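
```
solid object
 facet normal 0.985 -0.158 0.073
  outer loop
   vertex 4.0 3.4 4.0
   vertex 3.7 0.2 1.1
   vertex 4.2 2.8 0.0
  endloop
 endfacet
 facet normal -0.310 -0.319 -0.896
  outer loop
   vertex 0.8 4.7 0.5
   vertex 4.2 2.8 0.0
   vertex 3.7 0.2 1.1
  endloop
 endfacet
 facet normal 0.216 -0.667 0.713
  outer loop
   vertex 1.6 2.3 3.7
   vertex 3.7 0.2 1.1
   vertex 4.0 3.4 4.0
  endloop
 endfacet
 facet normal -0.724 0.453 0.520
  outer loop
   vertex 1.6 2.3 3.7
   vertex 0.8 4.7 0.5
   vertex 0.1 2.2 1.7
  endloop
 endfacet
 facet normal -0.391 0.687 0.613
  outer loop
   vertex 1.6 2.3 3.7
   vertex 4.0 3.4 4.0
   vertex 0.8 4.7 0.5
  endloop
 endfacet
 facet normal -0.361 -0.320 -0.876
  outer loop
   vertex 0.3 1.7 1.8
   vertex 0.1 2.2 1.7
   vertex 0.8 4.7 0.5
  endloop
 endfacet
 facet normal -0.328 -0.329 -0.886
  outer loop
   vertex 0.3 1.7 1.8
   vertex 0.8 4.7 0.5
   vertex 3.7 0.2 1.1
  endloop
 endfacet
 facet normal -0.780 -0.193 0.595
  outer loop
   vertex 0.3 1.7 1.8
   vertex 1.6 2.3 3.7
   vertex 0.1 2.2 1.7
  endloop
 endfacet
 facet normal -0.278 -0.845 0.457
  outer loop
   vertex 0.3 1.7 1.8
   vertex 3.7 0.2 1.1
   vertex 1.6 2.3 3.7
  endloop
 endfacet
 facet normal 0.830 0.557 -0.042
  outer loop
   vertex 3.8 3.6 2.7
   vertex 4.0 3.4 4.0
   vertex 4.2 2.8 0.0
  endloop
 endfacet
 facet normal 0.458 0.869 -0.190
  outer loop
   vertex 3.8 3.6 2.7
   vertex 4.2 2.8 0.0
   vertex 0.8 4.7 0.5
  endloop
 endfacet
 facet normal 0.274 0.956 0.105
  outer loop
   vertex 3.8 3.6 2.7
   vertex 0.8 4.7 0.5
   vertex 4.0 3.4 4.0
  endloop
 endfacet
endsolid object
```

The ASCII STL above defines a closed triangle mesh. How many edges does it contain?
18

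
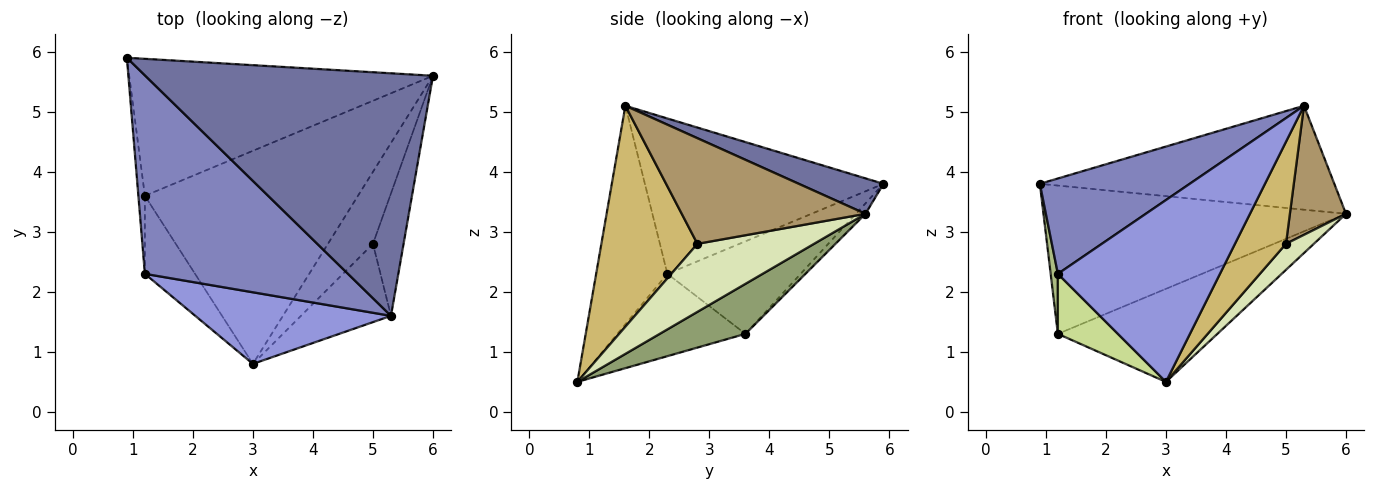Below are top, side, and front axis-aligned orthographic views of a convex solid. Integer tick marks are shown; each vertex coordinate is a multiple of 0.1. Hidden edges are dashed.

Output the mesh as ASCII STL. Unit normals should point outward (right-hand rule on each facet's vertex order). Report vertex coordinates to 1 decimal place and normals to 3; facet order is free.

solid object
 facet normal 0.113 0.391 0.913
  outer loop
   vertex 5.3 1.6 5.1
   vertex 6.0 5.6 3.3
   vertex 0.9 5.9 3.8
  endloop
 endfacet
 facet normal -0.568 -0.357 0.742
  outer loop
   vertex 1.2 2.3 2.3
   vertex 5.3 1.6 5.1
   vertex 0.9 5.9 3.8
  endloop
 endfacet
 facet normal -0.379 -0.861 0.339
  outer loop
   vertex 1.2 2.3 2.3
   vertex 3.0 0.8 0.5
   vertex 5.3 1.6 5.1
  endloop
 endfacet
 facet normal -0.023 0.734 -0.678
  outer loop
   vertex 1.2 3.6 1.3
   vertex 0.9 5.9 3.8
   vertex 6.0 5.6 3.3
  endloop
 endfacet
 facet normal 0.210 0.391 -0.896
  outer loop
   vertex 1.2 3.6 1.3
   vertex 6.0 5.6 3.3
   vertex 3.0 0.8 0.5
  endloop
 endfacet
 facet normal -0.996 -0.054 -0.070
  outer loop
   vertex 1.2 3.6 1.3
   vertex 1.2 2.3 2.3
   vertex 0.9 5.9 3.8
  endloop
 endfacet
 facet normal -0.793 -0.372 -0.483
  outer loop
   vertex 1.2 3.6 1.3
   vertex 3.0 0.8 0.5
   vertex 1.2 2.3 2.3
  endloop
 endfacet
 facet normal 0.818 -0.195 -0.541
  outer loop
   vertex 5.0 2.8 2.8
   vertex 3.0 0.8 0.5
   vertex 6.0 5.6 3.3
  endloop
 endfacet
 facet normal 0.922 -0.281 -0.267
  outer loop
   vertex 5.0 2.8 2.8
   vertex 6.0 5.6 3.3
   vertex 5.3 1.6 5.1
  endloop
 endfacet
 facet normal 0.831 -0.441 -0.339
  outer loop
   vertex 5.0 2.8 2.8
   vertex 5.3 1.6 5.1
   vertex 3.0 0.8 0.5
  endloop
 endfacet
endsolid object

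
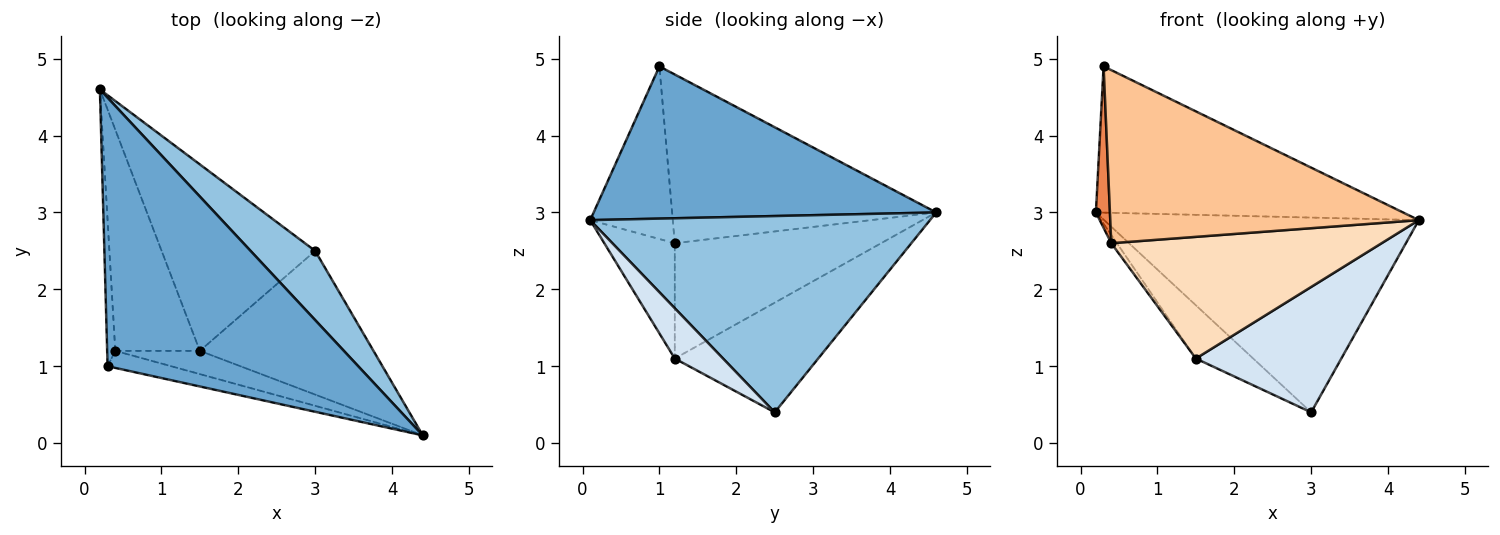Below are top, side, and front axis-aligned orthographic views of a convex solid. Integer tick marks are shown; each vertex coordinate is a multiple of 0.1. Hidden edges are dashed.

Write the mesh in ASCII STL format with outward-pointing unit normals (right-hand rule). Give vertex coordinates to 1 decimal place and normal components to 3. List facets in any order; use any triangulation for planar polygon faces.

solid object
 facet normal 0.471 0.422 0.775
  outer loop
   vertex 0.3 1.0 4.9
   vertex 4.4 0.1 2.9
   vertex 0.2 4.6 3.0
  endloop
 endfacet
 facet normal 0.713 0.660 0.235
  outer loop
   vertex 3.0 2.5 0.4
   vertex 0.2 4.6 3.0
   vertex 4.4 0.1 2.9
  endloop
 endfacet
 facet normal -0.566 0.226 -0.793
  outer loop
   vertex 1.5 1.2 1.1
   vertex 0.2 4.6 3.0
   vertex 3.0 2.5 0.4
  endloop
 endfacet
 facet normal 0.213 -0.642 -0.736
  outer loop
   vertex 1.5 1.2 1.1
   vertex 3.0 2.5 0.4
   vertex 4.4 0.1 2.9
  endloop
 endfacet
 facet normal -0.997 -0.053 -0.048
  outer loop
   vertex 0.4 1.2 2.6
   vertex 0.3 1.0 4.9
   vertex 0.2 4.6 3.0
  endloop
 endfacet
 facet normal -0.806 0.022 -0.591
  outer loop
   vertex 0.4 1.2 2.6
   vertex 0.2 4.6 3.0
   vertex 1.5 1.2 1.1
  endloop
 endfacet
 facet normal -0.257 -0.962 -0.095
  outer loop
   vertex 0.4 1.2 2.6
   vertex 4.4 0.1 2.9
   vertex 0.3 1.0 4.9
  endloop
 endfacet
 facet normal -0.248 -0.952 -0.182
  outer loop
   vertex 0.4 1.2 2.6
   vertex 1.5 1.2 1.1
   vertex 4.4 0.1 2.9
  endloop
 endfacet
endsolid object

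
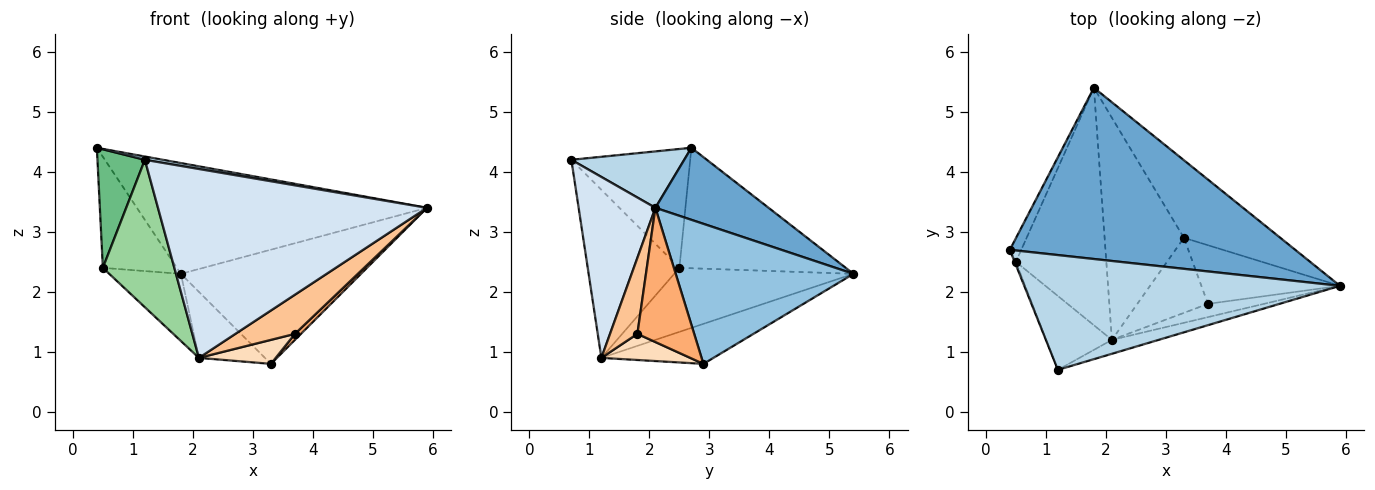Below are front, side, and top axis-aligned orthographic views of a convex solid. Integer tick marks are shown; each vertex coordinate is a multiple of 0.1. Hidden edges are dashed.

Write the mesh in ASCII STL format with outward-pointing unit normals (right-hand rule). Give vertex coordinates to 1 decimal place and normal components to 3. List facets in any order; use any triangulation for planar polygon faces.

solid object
 facet normal 0.207 0.531 0.821
  outer loop
   vertex 1.8 5.4 2.3
   vertex 0.4 2.7 4.4
   vertex 5.9 2.1 3.4
  endloop
 endfacet
 facet normal 0.632 0.641 -0.435
  outer loop
   vertex 3.3 2.9 0.8
   vertex 1.8 5.4 2.3
   vertex 5.9 2.1 3.4
  endloop
 endfacet
 facet normal 0.176 -0.028 0.984
  outer loop
   vertex 1.2 0.7 4.2
   vertex 5.9 2.1 3.4
   vertex 0.4 2.7 4.4
  endloop
 endfacet
 facet normal 0.274 -0.959 -0.071
  outer loop
   vertex 2.1 1.2 0.9
   vertex 5.9 2.1 3.4
   vertex 1.2 0.7 4.2
  endloop
 endfacet
 facet normal -0.435 0.257 -0.863
  outer loop
   vertex 2.1 1.2 0.9
   vertex 1.8 5.4 2.3
   vertex 3.3 2.9 0.8
  endloop
 endfacet
 facet normal 0.694 -0.073 -0.716
  outer loop
   vertex 3.7 1.8 1.3
   vertex 3.3 2.9 0.8
   vertex 5.9 2.1 3.4
  endloop
 endfacet
 facet normal 0.399 -0.868 -0.294
  outer loop
   vertex 3.7 1.8 1.3
   vertex 5.9 2.1 3.4
   vertex 2.1 1.2 0.9
  endloop
 endfacet
 facet normal 0.332 -0.287 -0.898
  outer loop
   vertex 3.7 1.8 1.3
   vertex 2.1 1.2 0.9
   vertex 3.3 2.9 0.8
  endloop
 endfacet
 facet normal -0.929 -0.371 -0.009
  outer loop
   vertex 0.5 2.5 2.4
   vertex 1.2 0.7 4.2
   vertex 0.4 2.7 4.4
  endloop
 endfacet
 facet normal -0.754 -0.588 -0.295
  outer loop
   vertex 0.5 2.5 2.4
   vertex 2.1 1.2 0.9
   vertex 1.2 0.7 4.2
  endloop
 endfacet
 facet normal -0.910 0.405 -0.086
  outer loop
   vertex 0.5 2.5 2.4
   vertex 0.4 2.7 4.4
   vertex 1.8 5.4 2.3
  endloop
 endfacet
 facet normal -0.563 0.225 -0.795
  outer loop
   vertex 0.5 2.5 2.4
   vertex 1.8 5.4 2.3
   vertex 2.1 1.2 0.9
  endloop
 endfacet
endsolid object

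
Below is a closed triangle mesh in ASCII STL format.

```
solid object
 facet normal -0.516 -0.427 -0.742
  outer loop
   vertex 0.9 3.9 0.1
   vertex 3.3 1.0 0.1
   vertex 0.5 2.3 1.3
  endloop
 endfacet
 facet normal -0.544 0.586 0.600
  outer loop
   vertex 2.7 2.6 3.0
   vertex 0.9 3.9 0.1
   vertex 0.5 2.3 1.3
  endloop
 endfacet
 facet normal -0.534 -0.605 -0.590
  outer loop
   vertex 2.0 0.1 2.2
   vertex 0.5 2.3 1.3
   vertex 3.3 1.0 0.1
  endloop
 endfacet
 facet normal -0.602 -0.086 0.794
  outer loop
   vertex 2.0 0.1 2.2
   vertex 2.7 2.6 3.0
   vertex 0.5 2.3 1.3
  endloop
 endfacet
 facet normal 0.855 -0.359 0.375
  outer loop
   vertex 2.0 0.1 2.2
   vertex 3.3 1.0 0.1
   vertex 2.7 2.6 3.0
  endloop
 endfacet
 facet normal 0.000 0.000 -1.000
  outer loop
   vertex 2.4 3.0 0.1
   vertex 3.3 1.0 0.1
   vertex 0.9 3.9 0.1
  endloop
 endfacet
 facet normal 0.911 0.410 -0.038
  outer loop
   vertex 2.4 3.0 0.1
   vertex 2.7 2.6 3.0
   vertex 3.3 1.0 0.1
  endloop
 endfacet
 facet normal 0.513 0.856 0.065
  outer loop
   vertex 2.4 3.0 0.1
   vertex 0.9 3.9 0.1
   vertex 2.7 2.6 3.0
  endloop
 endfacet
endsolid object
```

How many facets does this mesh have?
8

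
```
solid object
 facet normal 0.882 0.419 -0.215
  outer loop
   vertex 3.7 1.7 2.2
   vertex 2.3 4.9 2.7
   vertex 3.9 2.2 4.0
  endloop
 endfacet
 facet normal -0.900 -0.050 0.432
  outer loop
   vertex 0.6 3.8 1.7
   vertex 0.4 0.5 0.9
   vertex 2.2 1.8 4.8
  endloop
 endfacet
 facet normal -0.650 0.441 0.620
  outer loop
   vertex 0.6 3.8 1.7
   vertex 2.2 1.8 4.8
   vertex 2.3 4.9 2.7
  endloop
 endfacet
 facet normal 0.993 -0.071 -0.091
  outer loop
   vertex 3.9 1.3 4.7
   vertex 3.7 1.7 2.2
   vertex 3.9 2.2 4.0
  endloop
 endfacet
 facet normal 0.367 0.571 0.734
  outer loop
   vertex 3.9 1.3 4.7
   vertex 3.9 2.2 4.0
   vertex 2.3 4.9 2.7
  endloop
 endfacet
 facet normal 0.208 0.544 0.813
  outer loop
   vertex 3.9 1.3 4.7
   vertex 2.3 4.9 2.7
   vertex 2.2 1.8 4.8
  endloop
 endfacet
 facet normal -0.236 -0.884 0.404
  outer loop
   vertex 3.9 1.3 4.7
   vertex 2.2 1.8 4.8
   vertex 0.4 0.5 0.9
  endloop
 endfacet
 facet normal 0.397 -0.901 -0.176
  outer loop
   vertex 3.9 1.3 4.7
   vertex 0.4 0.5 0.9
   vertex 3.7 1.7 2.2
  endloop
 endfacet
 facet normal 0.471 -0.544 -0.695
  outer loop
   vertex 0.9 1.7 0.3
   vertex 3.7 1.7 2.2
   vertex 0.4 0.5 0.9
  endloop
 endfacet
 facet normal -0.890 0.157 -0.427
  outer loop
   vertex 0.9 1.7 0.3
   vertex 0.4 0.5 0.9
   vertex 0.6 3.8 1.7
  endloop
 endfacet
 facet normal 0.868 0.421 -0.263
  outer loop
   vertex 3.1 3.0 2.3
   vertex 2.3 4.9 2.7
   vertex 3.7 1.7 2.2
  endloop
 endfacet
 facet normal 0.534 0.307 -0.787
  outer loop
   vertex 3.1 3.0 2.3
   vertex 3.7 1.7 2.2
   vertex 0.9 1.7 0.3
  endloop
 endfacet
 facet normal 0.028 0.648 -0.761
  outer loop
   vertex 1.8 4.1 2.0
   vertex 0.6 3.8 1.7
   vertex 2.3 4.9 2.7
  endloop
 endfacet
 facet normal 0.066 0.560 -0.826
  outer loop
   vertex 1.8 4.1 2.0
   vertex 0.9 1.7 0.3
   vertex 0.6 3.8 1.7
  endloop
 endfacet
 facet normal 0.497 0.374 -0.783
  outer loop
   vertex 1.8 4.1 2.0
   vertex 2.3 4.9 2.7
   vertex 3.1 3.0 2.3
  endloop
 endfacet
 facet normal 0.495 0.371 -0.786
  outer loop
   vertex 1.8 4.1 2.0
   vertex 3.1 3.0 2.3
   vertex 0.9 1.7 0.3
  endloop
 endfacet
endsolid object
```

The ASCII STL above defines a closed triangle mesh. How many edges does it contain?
24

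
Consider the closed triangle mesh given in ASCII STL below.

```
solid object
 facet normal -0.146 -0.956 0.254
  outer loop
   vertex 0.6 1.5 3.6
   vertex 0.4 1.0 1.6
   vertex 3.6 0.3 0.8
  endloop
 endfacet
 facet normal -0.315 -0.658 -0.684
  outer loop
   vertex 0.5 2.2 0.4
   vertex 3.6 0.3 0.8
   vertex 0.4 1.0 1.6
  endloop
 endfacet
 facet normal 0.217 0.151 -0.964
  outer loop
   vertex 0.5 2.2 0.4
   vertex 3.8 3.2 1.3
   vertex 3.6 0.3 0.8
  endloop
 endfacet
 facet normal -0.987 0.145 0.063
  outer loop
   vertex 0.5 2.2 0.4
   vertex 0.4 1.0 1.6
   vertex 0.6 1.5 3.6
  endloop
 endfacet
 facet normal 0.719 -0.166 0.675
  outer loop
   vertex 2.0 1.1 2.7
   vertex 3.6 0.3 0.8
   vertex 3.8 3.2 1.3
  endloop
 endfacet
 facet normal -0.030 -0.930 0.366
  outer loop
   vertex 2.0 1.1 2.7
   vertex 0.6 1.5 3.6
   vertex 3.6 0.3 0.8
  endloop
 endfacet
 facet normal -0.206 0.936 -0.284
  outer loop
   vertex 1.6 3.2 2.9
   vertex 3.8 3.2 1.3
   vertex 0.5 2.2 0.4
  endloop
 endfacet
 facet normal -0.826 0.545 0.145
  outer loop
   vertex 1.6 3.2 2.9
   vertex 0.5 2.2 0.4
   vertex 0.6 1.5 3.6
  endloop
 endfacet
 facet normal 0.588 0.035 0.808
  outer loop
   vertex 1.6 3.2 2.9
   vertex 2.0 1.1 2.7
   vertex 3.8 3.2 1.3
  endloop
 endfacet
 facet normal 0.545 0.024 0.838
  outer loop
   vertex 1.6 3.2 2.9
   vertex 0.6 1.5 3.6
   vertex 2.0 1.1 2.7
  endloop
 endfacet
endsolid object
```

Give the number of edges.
15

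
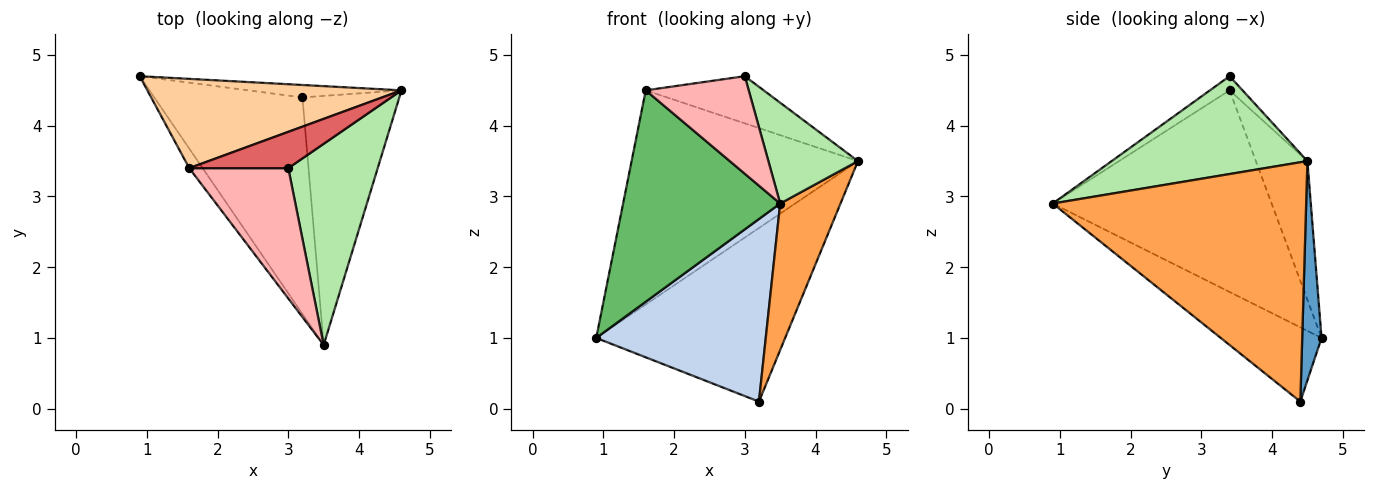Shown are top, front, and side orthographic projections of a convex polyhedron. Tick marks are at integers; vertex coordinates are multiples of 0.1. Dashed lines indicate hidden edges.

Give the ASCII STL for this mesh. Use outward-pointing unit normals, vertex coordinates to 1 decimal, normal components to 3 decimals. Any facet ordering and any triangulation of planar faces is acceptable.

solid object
 facet normal 0.102 0.992 -0.071
  outer loop
   vertex 3.2 4.4 0.1
   vertex 0.9 4.7 1.0
   vertex 4.6 4.5 3.5
  endloop
 endfacet
 facet normal -0.358 -0.602 -0.714
  outer loop
   vertex 3.2 4.4 0.1
   vertex 3.5 0.9 2.9
   vertex 0.9 4.7 1.0
  endloop
 endfacet
 facet normal 0.905 -0.216 -0.366
  outer loop
   vertex 3.2 4.4 0.1
   vertex 4.6 4.5 3.5
   vertex 3.5 0.9 2.9
  endloop
 endfacet
 facet normal -0.206 0.903 0.377
  outer loop
   vertex 1.6 3.4 4.5
   vertex 4.6 4.5 3.5
   vertex 0.9 4.7 1.0
  endloop
 endfacet
 facet normal -0.811 -0.582 -0.054
  outer loop
   vertex 1.6 3.4 4.5
   vertex 0.9 4.7 1.0
   vertex 3.5 0.9 2.9
  endloop
 endfacet
 facet normal 0.699 -0.320 0.639
  outer loop
   vertex 3.0 3.4 4.7
   vertex 3.5 0.9 2.9
   vertex 4.6 4.5 3.5
  endloop
 endfacet
 facet normal -0.087 0.789 0.608
  outer loop
   vertex 3.0 3.4 4.7
   vertex 4.6 4.5 3.5
   vertex 1.6 3.4 4.5
  endloop
 endfacet
 facet normal -0.114 -0.595 0.795
  outer loop
   vertex 3.0 3.4 4.7
   vertex 1.6 3.4 4.5
   vertex 3.5 0.9 2.9
  endloop
 endfacet
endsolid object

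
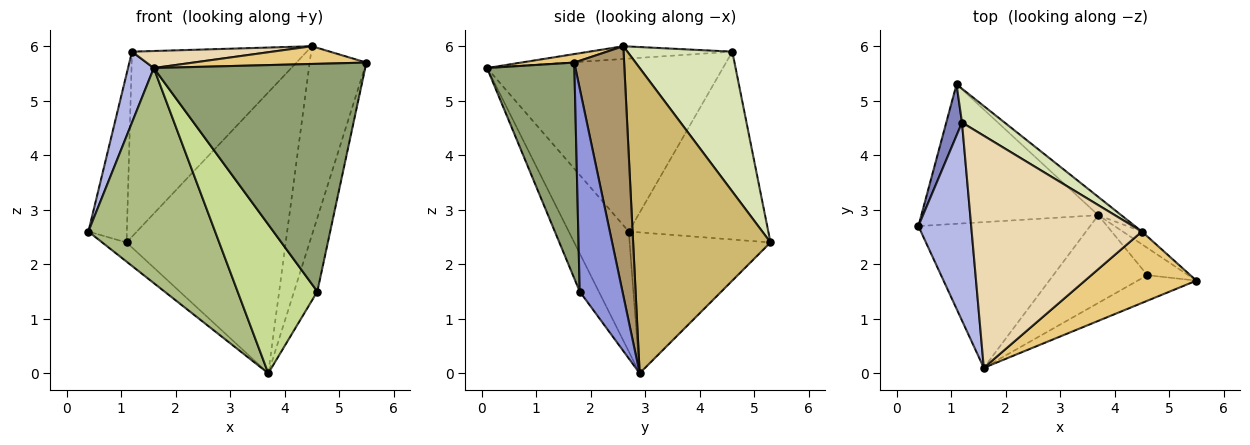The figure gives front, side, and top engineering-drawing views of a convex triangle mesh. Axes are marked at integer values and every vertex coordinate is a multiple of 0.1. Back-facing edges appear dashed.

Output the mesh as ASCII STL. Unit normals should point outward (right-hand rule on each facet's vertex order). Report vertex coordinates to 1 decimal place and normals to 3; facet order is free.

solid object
 facet normal -0.619 0.107 -0.778
  outer loop
   vertex 3.7 2.9 0.0
   vertex 0.4 2.7 2.6
   vertex 1.1 5.3 2.4
  endloop
 endfacet
 facet normal -0.961 0.265 0.080
  outer loop
   vertex 1.2 4.6 5.9
   vertex 1.1 5.3 2.4
   vertex 0.4 2.7 2.6
  endloop
 endfacet
 facet normal 0.865 0.470 -0.174
  outer loop
   vertex 4.6 1.8 1.5
   vertex 3.7 2.9 0.0
   vertex 5.5 1.7 5.7
  endloop
 endfacet
 facet normal -0.951 -0.104 0.290
  outer loop
   vertex 1.6 0.1 5.6
   vertex 1.2 4.6 5.9
   vertex 0.4 2.7 2.6
  endloop
 endfacet
 facet normal 0.380 -0.919 -0.103
  outer loop
   vertex 1.6 0.1 5.6
   vertex 4.6 1.8 1.5
   vertex 5.5 1.7 5.7
  endloop
 endfacet
 facet normal -0.365 -0.771 -0.522
  outer loop
   vertex 1.6 0.1 5.6
   vertex 0.4 2.7 2.6
   vertex 3.7 2.9 0.0
  endloop
 endfacet
 facet normal -0.202 -0.844 -0.498
  outer loop
   vertex 1.6 0.1 5.6
   vertex 3.7 2.9 0.0
   vertex 4.6 1.8 1.5
  endloop
 endfacet
 facet normal 0.509 0.847 0.155
  outer loop
   vertex 4.5 2.6 6.0
   vertex 1.1 5.3 2.4
   vertex 1.2 4.6 5.9
  endloop
 endfacet
 facet normal 0.660 0.750 -0.050
  outer loop
   vertex 4.5 2.6 6.0
   vertex 5.5 1.7 5.7
   vertex 3.7 2.9 0.0
  endloop
 endfacet
 facet normal 0.653 0.756 -0.049
  outer loop
   vertex 4.5 2.6 6.0
   vertex 3.7 2.9 0.0
   vertex 1.1 5.3 2.4
  endloop
 endfacet
 facet normal 0.074 -0.241 0.968
  outer loop
   vertex 4.5 2.6 6.0
   vertex 1.6 0.1 5.6
   vertex 5.5 1.7 5.7
  endloop
 endfacet
 facet normal -0.074 -0.073 0.995
  outer loop
   vertex 4.5 2.6 6.0
   vertex 1.2 4.6 5.9
   vertex 1.6 0.1 5.6
  endloop
 endfacet
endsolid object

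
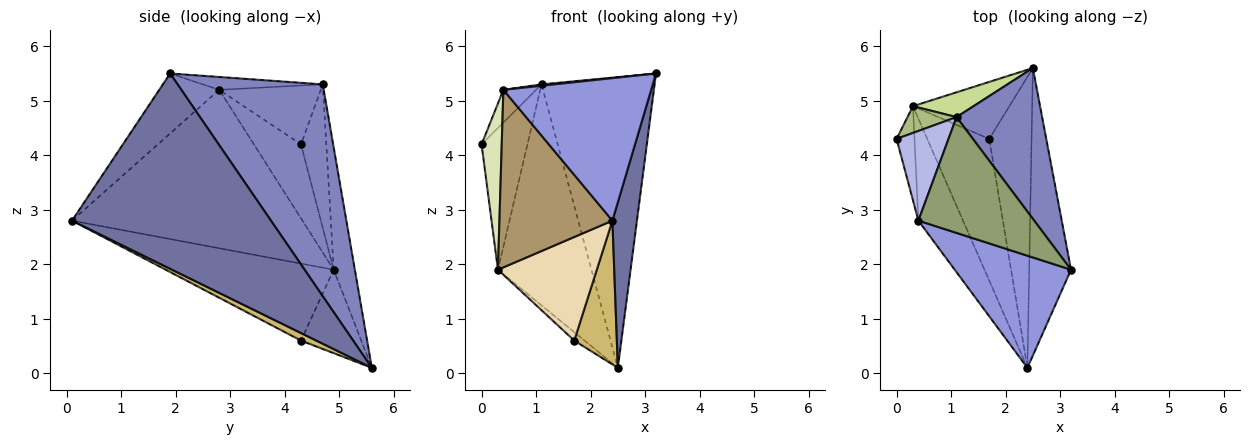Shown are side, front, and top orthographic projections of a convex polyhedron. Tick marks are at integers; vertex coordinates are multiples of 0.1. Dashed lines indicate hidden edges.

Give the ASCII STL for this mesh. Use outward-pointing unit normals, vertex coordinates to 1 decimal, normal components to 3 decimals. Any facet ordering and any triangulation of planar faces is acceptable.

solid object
 facet normal 0.971 -0.120 -0.208
  outer loop
   vertex 2.4 0.1 2.8
   vertex 2.5 5.6 0.1
   vertex 3.2 1.9 5.5
  endloop
 endfacet
 facet normal 0.752 0.585 0.304
  outer loop
   vertex 1.1 4.7 5.3
   vertex 3.2 1.9 5.5
   vertex 2.5 5.6 0.1
  endloop
 endfacet
 facet normal -0.304 -0.749 0.589
  outer loop
   vertex 0.4 2.8 5.2
   vertex 2.4 0.1 2.8
   vertex 3.2 1.9 5.5
  endloop
 endfacet
 facet normal -0.729 0.235 0.643
  outer loop
   vertex 0.4 2.8 5.2
   vertex 1.1 4.7 5.3
   vertex 0.0 4.3 4.2
  endloop
 endfacet
 facet normal -0.110 -0.012 0.994
  outer loop
   vertex 0.4 2.8 5.2
   vertex 3.2 1.9 5.5
   vertex 1.1 4.7 5.3
  endloop
 endfacet
 facet normal -0.477 0.864 0.163
  outer loop
   vertex 0.3 4.9 1.9
   vertex 0.0 4.3 4.2
   vertex 1.1 4.7 5.3
  endloop
 endfacet
 facet normal -0.220 0.970 0.109
  outer loop
   vertex 0.3 4.9 1.9
   vertex 1.1 4.7 5.3
   vertex 2.5 5.6 0.1
  endloop
 endfacet
 facet normal -0.897 -0.384 -0.217
  outer loop
   vertex 0.3 4.9 1.9
   vertex 0.4 2.8 5.2
   vertex 0.0 4.3 4.2
  endloop
 endfacet
 facet normal -0.870 -0.427 -0.245
  outer loop
   vertex 0.3 4.9 1.9
   vertex 2.4 0.1 2.8
   vertex 0.4 2.8 5.2
  endloop
 endfacet
 facet normal 0.158 -0.437 -0.885
  outer loop
   vertex 1.7 4.3 0.6
   vertex 2.5 5.6 0.1
   vertex 2.4 0.1 2.8
  endloop
 endfacet
 facet normal -0.650 0.111 -0.752
  outer loop
   vertex 1.7 4.3 0.6
   vertex 0.3 4.9 1.9
   vertex 2.5 5.6 0.1
  endloop
 endfacet
 facet normal -0.708 -0.417 -0.570
  outer loop
   vertex 1.7 4.3 0.6
   vertex 2.4 0.1 2.8
   vertex 0.3 4.9 1.9
  endloop
 endfacet
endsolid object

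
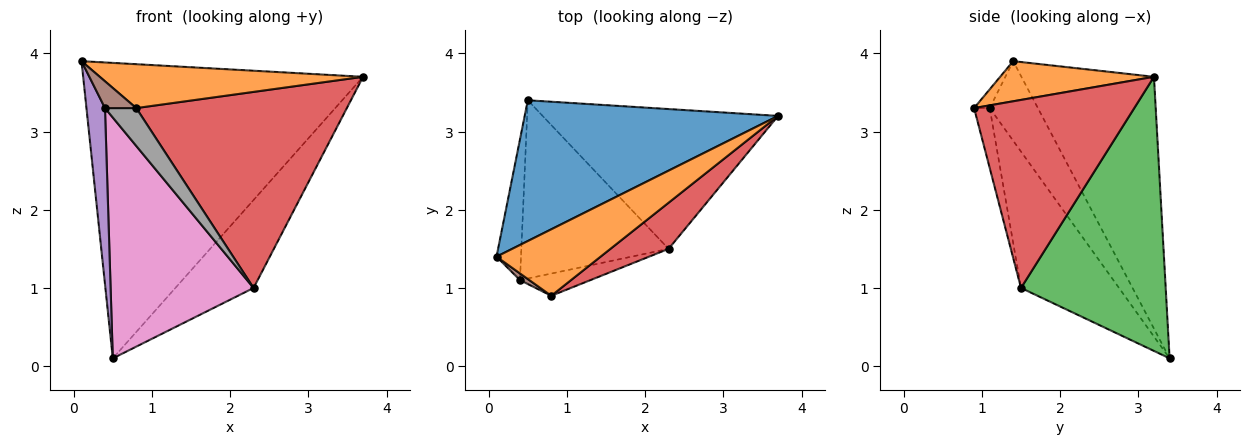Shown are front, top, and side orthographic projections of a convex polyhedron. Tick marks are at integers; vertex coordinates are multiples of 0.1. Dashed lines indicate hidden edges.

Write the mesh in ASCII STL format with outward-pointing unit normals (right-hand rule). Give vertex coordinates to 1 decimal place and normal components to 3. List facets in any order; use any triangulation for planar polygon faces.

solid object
 facet normal -0.393 0.830 0.396
  outer loop
   vertex 0.5 3.4 0.1
   vertex 0.1 1.4 3.9
   vertex 3.7 3.2 3.7
  endloop
 endfacet
 facet normal 0.306 -0.524 0.794
  outer loop
   vertex 0.8 0.9 3.3
   vertex 3.7 3.2 3.7
   vertex 0.1 1.4 3.9
  endloop
 endfacet
 facet normal 0.702 0.379 -0.603
  outer loop
   vertex 2.3 1.5 1.0
   vertex 0.5 3.4 0.1
   vertex 3.7 3.2 3.7
  endloop
 endfacet
 facet normal 0.595 -0.782 0.184
  outer loop
   vertex 2.3 1.5 1.0
   vertex 3.7 3.2 3.7
   vertex 0.8 0.9 3.3
  endloop
 endfacet
 facet normal -0.897 -0.345 -0.276
  outer loop
   vertex 0.4 1.1 3.3
   vertex 0.1 1.4 3.9
   vertex 0.5 3.4 0.1
  endloop
 endfacet
 facet normal -0.436 -0.873 0.218
  outer loop
   vertex 0.4 1.1 3.3
   vertex 0.8 0.9 3.3
   vertex 0.1 1.4 3.9
  endloop
 endfacet
 facet normal -0.483 -0.704 -0.521
  outer loop
   vertex 0.4 1.1 3.3
   vertex 0.5 3.4 0.1
   vertex 2.3 1.5 1.0
  endloop
 endfacet
 facet normal -0.396 -0.792 -0.465
  outer loop
   vertex 0.4 1.1 3.3
   vertex 2.3 1.5 1.0
   vertex 0.8 0.9 3.3
  endloop
 endfacet
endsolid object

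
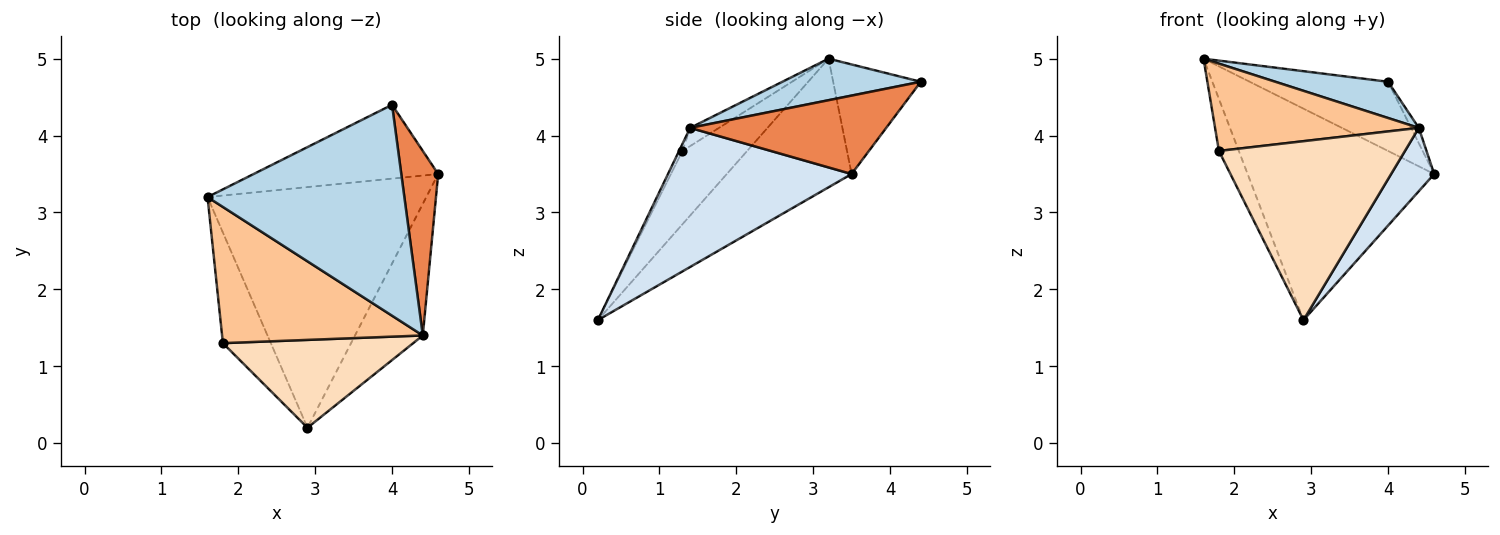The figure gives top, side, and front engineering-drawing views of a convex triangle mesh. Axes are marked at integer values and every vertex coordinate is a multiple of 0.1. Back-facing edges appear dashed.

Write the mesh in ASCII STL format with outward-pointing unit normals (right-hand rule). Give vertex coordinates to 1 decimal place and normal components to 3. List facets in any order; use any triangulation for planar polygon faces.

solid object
 facet normal -0.404 0.604 -0.687
  outer loop
   vertex 2.9 0.2 1.6
   vertex 1.6 3.2 5.0
   vertex 4.6 3.5 3.5
  endloop
 endfacet
 facet normal -0.397 0.628 -0.669
  outer loop
   vertex 4.0 4.4 4.7
   vertex 4.6 3.5 3.5
   vertex 1.6 3.2 5.0
  endloop
 endfacet
 facet normal 0.204 -0.166 0.965
  outer loop
   vertex 4.4 1.4 4.1
   vertex 4.0 4.4 4.7
   vertex 1.6 3.2 5.0
  endloop
 endfacet
 facet normal 0.880 -0.206 -0.429
  outer loop
   vertex 4.4 1.4 4.1
   vertex 2.9 0.2 1.6
   vertex 4.6 3.5 3.5
  endloop
 endfacet
 facet normal 0.904 0.035 0.426
  outer loop
   vertex 4.4 1.4 4.1
   vertex 4.6 3.5 3.5
   vertex 4.0 4.4 4.7
  endloop
 endfacet
 facet normal -0.811 0.249 -0.530
  outer loop
   vertex 1.8 1.3 3.8
   vertex 1.6 3.2 5.0
   vertex 2.9 0.2 1.6
  endloop
 endfacet
 facet normal -0.076 -0.538 0.839
  outer loop
   vertex 1.8 1.3 3.8
   vertex 4.4 1.4 4.1
   vertex 1.6 3.2 5.0
  endloop
 endfacet
 facet normal -0.016 -0.898 0.441
  outer loop
   vertex 1.8 1.3 3.8
   vertex 2.9 0.2 1.6
   vertex 4.4 1.4 4.1
  endloop
 endfacet
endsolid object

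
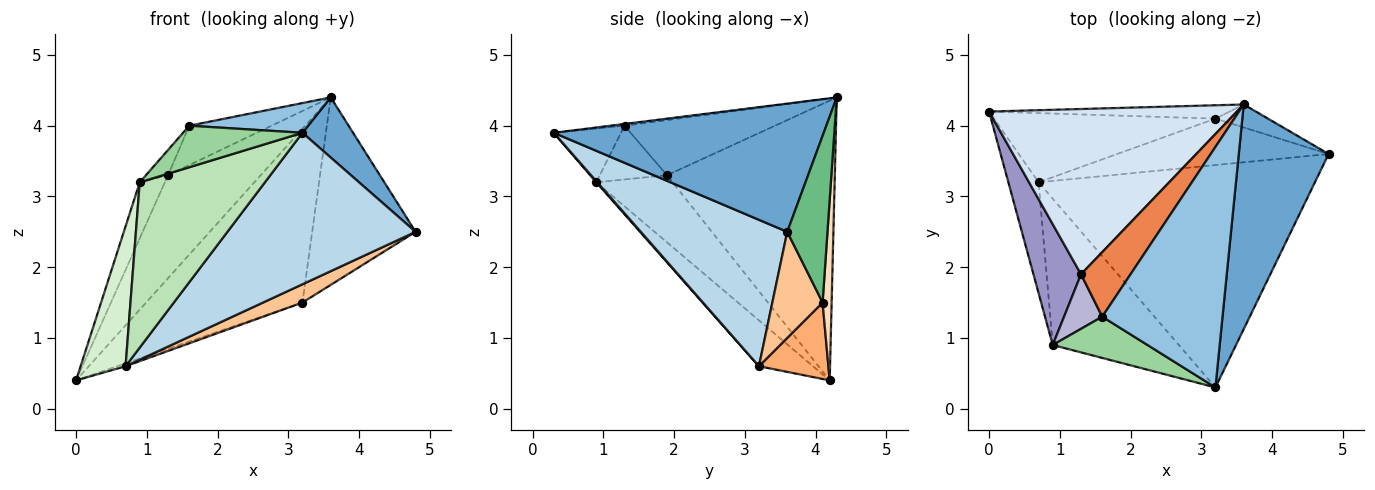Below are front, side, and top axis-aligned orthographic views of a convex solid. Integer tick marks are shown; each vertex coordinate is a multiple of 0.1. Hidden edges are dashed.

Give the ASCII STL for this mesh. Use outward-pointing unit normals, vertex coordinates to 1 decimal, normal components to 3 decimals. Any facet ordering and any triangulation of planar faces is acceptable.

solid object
 facet normal 0.809 -0.152 0.567
  outer loop
   vertex 3.6 4.3 4.4
   vertex 3.2 0.3 3.9
   vertex 4.8 3.6 2.5
  endloop
 endfacet
 facet normal -0.015 -0.123 0.992
  outer loop
   vertex 1.6 1.3 4.0
   vertex 3.2 0.3 3.9
   vertex 3.6 4.3 4.4
  endloop
 endfacet
 facet normal 0.401 -0.516 -0.757
  outer loop
   vertex 0.7 3.2 0.6
   vertex 4.8 3.6 2.5
   vertex 3.2 0.3 3.9
  endloop
 endfacet
 facet normal -0.692 0.382 0.613
  outer loop
   vertex 1.3 1.9 3.3
   vertex 3.6 4.3 4.4
   vertex 0.0 4.2 0.4
  endloop
 endfacet
 facet normal -0.689 0.377 0.619
  outer loop
   vertex 1.3 1.9 3.3
   vertex 1.6 1.3 4.0
   vertex 3.6 4.3 4.4
  endloop
 endfacet
 facet normal 0.326 0.039 -0.945
  outer loop
   vertex 3.2 4.1 1.5
   vertex 0.7 3.2 0.6
   vertex 0.0 4.2 0.4
  endloop
 endfacet
 facet normal 0.423 -0.332 -0.843
  outer loop
   vertex 3.2 4.1 1.5
   vertex 4.8 3.6 2.5
   vertex 0.7 3.2 0.6
  endloop
 endfacet
 facet normal 0.057 0.995 -0.077
  outer loop
   vertex 3.2 4.1 1.5
   vertex 0.0 4.2 0.4
   vertex 3.6 4.3 4.4
  endloop
 endfacet
 facet normal 0.360 0.926 -0.114
  outer loop
   vertex 3.2 4.1 1.5
   vertex 3.6 4.3 4.4
   vertex 4.8 3.6 2.5
  endloop
 endfacet
 facet normal -0.371 -0.659 0.654
  outer loop
   vertex 0.9 0.9 3.2
   vertex 3.2 0.3 3.9
   vertex 1.6 1.3 4.0
  endloop
 endfacet
 facet normal 0.006 -0.749 -0.663
  outer loop
   vertex 0.9 0.9 3.2
   vertex 0.7 3.2 0.6
   vertex 3.2 0.3 3.9
  endloop
 endfacet
 facet normal -0.686 -0.570 -0.452
  outer loop
   vertex 0.9 0.9 3.2
   vertex 0.0 4.2 0.4
   vertex 0.7 3.2 0.6
  endloop
 endfacet
 facet normal -0.788 0.259 0.559
  outer loop
   vertex 0.9 0.9 3.2
   vertex 1.3 1.9 3.3
   vertex 0.0 4.2 0.4
  endloop
 endfacet
 facet normal -0.787 0.259 0.559
  outer loop
   vertex 0.9 0.9 3.2
   vertex 1.6 1.3 4.0
   vertex 1.3 1.9 3.3
  endloop
 endfacet
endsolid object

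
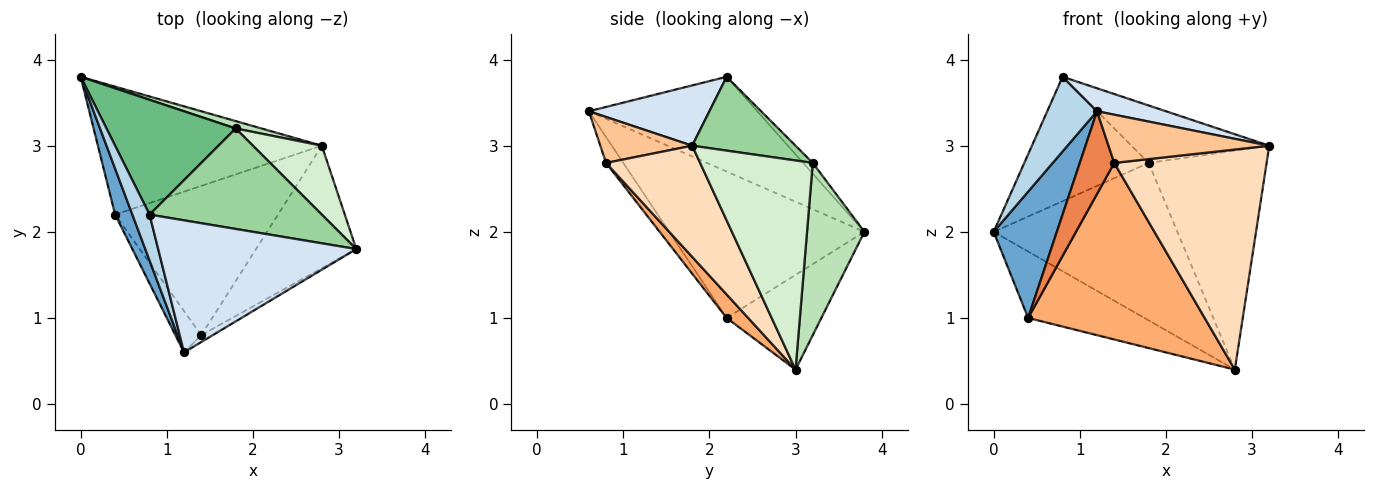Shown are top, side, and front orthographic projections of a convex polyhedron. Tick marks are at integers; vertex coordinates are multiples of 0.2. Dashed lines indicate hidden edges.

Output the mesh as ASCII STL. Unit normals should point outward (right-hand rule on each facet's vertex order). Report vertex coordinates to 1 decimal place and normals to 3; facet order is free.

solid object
 facet normal -0.946 -0.306 0.111
  outer loop
   vertex 0.4 2.2 1.0
   vertex 1.2 0.6 3.4
   vertex 0.0 3.8 2.0
  endloop
 endfacet
 facet normal -0.352 0.431 -0.831
  outer loop
   vertex 0.4 2.2 1.0
   vertex 0.0 3.8 2.0
   vertex 2.8 3.0 0.4
  endloop
 endfacet
 facet normal -0.945 -0.279 0.172
  outer loop
   vertex 0.8 2.2 3.8
   vertex 0.0 3.8 2.0
   vertex 1.2 0.6 3.4
  endloop
 endfacet
 facet normal 0.287 -0.164 0.944
  outer loop
   vertex 0.8 2.2 3.8
   vertex 1.2 0.6 3.4
   vertex 3.2 1.8 3.0
  endloop
 endfacet
 facet normal -0.408 -0.816 -0.408
  outer loop
   vertex 1.4 0.8 2.8
   vertex 1.2 0.6 3.4
   vertex 0.4 2.2 1.0
  endloop
 endfacet
 facet normal 0.093 -0.760 -0.643
  outer loop
   vertex 1.4 0.8 2.8
   vertex 0.4 2.2 1.0
   vertex 2.8 3.0 0.4
  endloop
 endfacet
 facet normal 0.492 -0.862 -0.123
  outer loop
   vertex 1.4 0.8 2.8
   vertex 3.2 1.8 3.0
   vertex 1.2 0.6 3.4
  endloop
 endfacet
 facet normal 0.475 -0.769 -0.428
  outer loop
   vertex 1.4 0.8 2.8
   vertex 2.8 3.0 0.4
   vertex 3.2 1.8 3.0
  endloop
 endfacet
 facet normal -0.056 0.734 0.677
  outer loop
   vertex 1.8 3.2 2.8
   vertex 0.0 3.8 2.0
   vertex 0.8 2.2 3.8
  endloop
 endfacet
 facet normal 0.349 0.465 0.814
  outer loop
   vertex 1.8 3.2 2.8
   vertex 0.8 2.2 3.8
   vertex 3.2 1.8 3.0
  endloop
 endfacet
 facet normal 0.298 0.954 0.045
  outer loop
   vertex 1.8 3.2 2.8
   vertex 2.8 3.0 0.4
   vertex 0.0 3.8 2.0
  endloop
 endfacet
 facet normal 0.673 0.705 0.222
  outer loop
   vertex 1.8 3.2 2.8
   vertex 3.2 1.8 3.0
   vertex 2.8 3.0 0.4
  endloop
 endfacet
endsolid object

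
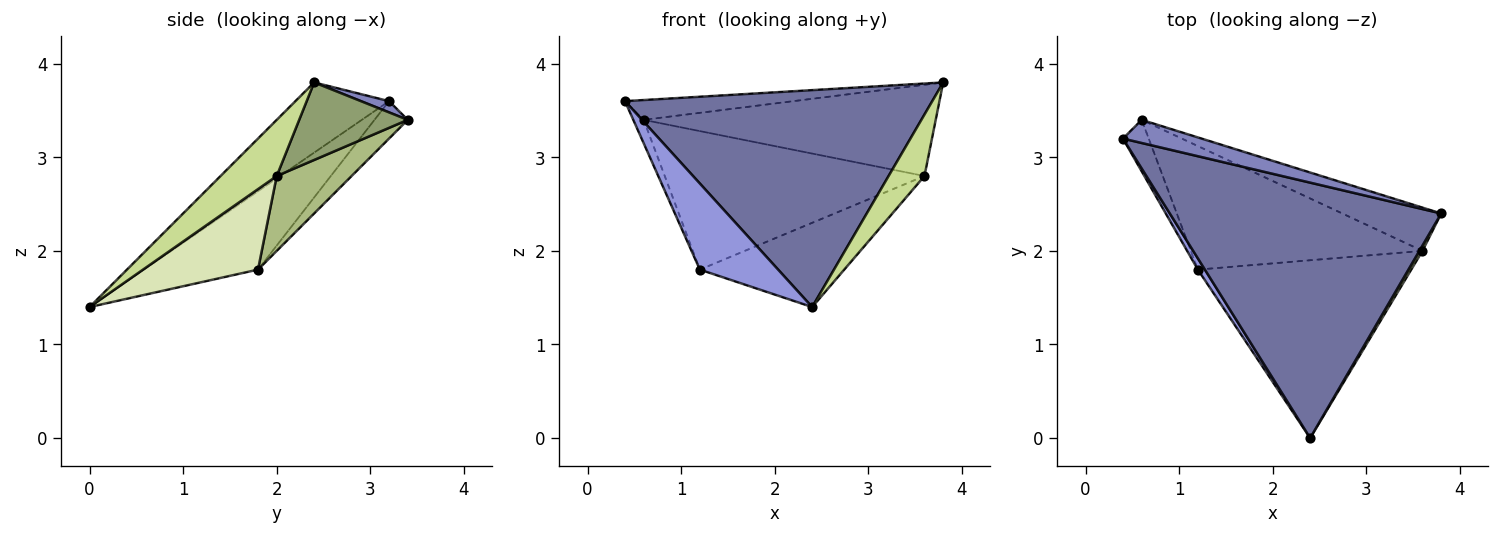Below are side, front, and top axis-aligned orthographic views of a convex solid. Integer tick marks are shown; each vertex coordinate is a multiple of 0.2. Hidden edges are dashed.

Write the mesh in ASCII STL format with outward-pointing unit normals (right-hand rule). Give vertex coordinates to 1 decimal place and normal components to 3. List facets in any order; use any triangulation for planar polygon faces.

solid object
 facet normal -0.193 -0.635 0.748
  outer loop
   vertex 2.4 0.0 1.4
   vertex 3.8 2.4 3.8
   vertex 0.4 3.2 3.6
  endloop
 endfacet
 facet normal 0.108 0.647 0.755
  outer loop
   vertex 0.6 3.4 3.4
   vertex 0.4 3.2 3.6
   vertex 3.8 2.4 3.8
  endloop
 endfacet
 facet normal -0.822 -0.564 0.074
  outer loop
   vertex 1.2 1.8 1.8
   vertex 2.4 0.0 1.4
   vertex 0.4 3.2 3.6
  endloop
 endfacet
 facet normal -0.798 0.249 -0.549
  outer loop
   vertex 1.2 1.8 1.8
   vertex 0.4 3.2 3.6
   vertex 0.6 3.4 3.4
  endloop
 endfacet
 facet normal 0.318 0.856 -0.406
  outer loop
   vertex 3.6 2.0 2.8
   vertex 0.6 3.4 3.4
   vertex 3.8 2.4 3.8
  endloop
 endfacet
 facet normal 0.210 0.730 -0.651
  outer loop
   vertex 3.6 2.0 2.8
   vertex 1.2 1.8 1.8
   vertex 0.6 3.4 3.4
  endloop
 endfacet
 facet normal 0.842 -0.538 0.047
  outer loop
   vertex 3.6 2.0 2.8
   vertex 3.8 2.4 3.8
   vertex 2.4 0.0 1.4
  endloop
 endfacet
 facet normal 0.323 0.405 -0.855
  outer loop
   vertex 3.6 2.0 2.8
   vertex 2.4 0.0 1.4
   vertex 1.2 1.8 1.8
  endloop
 endfacet
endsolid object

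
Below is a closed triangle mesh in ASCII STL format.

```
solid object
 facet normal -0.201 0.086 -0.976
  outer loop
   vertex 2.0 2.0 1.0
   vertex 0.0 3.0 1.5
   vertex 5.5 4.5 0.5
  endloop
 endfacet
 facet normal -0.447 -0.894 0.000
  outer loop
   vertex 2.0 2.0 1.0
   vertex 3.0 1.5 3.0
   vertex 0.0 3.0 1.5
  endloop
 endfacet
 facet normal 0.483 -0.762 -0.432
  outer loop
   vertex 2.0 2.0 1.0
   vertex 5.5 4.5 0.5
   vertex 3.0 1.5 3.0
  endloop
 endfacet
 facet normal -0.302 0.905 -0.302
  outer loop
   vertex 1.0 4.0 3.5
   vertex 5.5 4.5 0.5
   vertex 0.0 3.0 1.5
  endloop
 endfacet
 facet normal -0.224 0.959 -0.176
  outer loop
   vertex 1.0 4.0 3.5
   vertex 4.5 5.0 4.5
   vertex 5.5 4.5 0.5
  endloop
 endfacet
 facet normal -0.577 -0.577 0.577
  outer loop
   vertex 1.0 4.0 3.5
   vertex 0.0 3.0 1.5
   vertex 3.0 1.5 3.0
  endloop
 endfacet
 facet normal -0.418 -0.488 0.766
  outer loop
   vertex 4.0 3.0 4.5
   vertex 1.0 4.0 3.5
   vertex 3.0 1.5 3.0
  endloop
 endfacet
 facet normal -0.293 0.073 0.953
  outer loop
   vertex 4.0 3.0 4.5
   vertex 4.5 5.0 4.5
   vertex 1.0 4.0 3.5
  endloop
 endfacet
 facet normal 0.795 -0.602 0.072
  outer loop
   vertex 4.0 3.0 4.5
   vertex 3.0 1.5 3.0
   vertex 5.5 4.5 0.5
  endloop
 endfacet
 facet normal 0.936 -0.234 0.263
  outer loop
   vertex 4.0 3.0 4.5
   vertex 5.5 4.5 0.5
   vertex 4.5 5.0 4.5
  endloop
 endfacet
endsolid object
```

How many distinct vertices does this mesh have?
7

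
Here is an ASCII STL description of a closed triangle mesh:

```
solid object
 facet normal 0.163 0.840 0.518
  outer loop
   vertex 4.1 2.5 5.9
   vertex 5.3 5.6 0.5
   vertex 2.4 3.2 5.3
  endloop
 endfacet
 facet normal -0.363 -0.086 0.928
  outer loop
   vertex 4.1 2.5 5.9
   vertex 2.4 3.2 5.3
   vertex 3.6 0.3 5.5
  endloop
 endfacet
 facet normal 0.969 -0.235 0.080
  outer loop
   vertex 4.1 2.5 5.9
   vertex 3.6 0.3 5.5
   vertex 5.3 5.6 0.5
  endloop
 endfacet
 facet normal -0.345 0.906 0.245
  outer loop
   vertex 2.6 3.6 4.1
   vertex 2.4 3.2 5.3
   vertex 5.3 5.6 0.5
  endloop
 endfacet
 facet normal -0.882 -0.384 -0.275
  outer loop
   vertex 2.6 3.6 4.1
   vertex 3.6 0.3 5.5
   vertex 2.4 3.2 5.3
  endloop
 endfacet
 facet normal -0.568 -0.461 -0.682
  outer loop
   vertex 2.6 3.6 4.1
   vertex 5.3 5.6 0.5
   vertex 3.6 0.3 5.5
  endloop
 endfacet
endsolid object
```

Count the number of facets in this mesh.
6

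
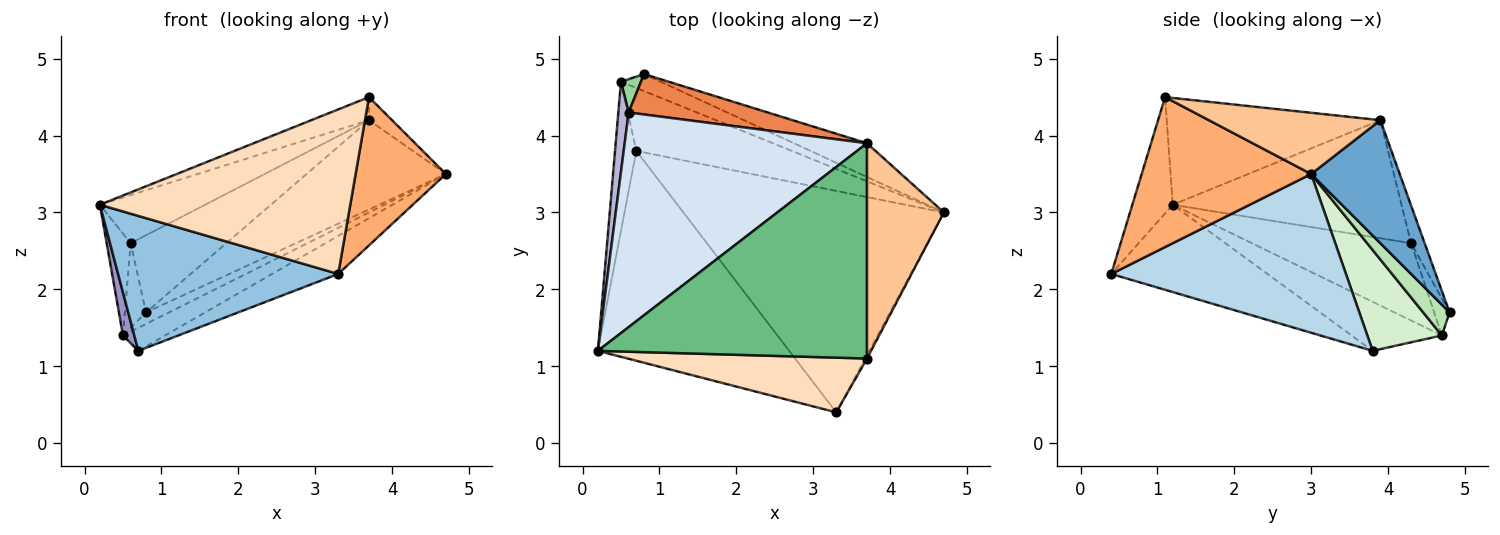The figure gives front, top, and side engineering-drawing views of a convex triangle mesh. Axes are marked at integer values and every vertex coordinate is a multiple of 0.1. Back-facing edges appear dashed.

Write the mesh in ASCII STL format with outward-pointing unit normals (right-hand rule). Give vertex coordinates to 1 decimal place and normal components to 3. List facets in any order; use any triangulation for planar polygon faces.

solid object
 facet normal 0.511 0.804 -0.304
  outer loop
   vertex 3.7 3.9 4.2
   vertex 4.7 3.0 3.5
   vertex 0.8 4.8 1.7
  endloop
 endfacet
 facet normal -0.358 -0.505 -0.785
  outer loop
   vertex 0.7 3.8 1.2
   vertex 3.3 0.4 2.2
   vertex 0.2 1.2 3.1
  endloop
 endfacet
 facet normal 0.515 0.145 -0.845
  outer loop
   vertex 0.7 3.8 1.2
   vertex 4.7 3.0 3.5
   vertex 3.3 0.4 2.2
  endloop
 endfacet
 facet normal -0.429 0.198 0.881
  outer loop
   vertex 0.6 4.3 2.6
   vertex 0.2 1.2 3.1
   vertex 3.7 3.9 4.2
  endloop
 endfacet
 facet normal -0.124 0.879 0.461
  outer loop
   vertex 0.6 4.3 2.6
   vertex 3.7 3.9 4.2
   vertex 0.8 4.8 1.7
  endloop
 endfacet
 facet normal 0.883 -0.470 -0.010
  outer loop
   vertex 3.7 1.1 4.5
   vertex 3.3 0.4 2.2
   vertex 4.7 3.0 3.5
  endloop
 endfacet
 facet normal 0.621 0.084 0.779
  outer loop
   vertex 3.7 1.1 4.5
   vertex 4.7 3.0 3.5
   vertex 3.7 3.9 4.2
  endloop
 endfacet
 facet normal -0.152 -0.938 0.312
  outer loop
   vertex 3.7 1.1 4.5
   vertex 0.2 1.2 3.1
   vertex 3.3 0.4 2.2
  endloop
 endfacet
 facet normal -0.367 0.099 0.925
  outer loop
   vertex 3.7 1.1 4.5
   vertex 3.7 3.9 4.2
   vertex 0.2 1.2 3.1
  endloop
 endfacet
 facet normal -0.560 0.771 0.304
  outer loop
   vertex 0.5 4.7 1.4
   vertex 0.6 4.3 2.6
   vertex 0.8 4.8 1.7
  endloop
 endfacet
 facet normal 0.540 0.472 -0.697
  outer loop
   vertex 0.5 4.7 1.4
   vertex 0.8 4.8 1.7
   vertex 4.7 3.0 3.5
  endloop
 endfacet
 facet normal 0.520 0.294 -0.802
  outer loop
   vertex 0.5 4.7 1.4
   vertex 4.7 3.0 3.5
   vertex 0.7 3.8 1.2
  endloop
 endfacet
 facet normal -0.911 -0.114 -0.396
  outer loop
   vertex 0.5 4.7 1.4
   vertex 0.7 3.8 1.2
   vertex 0.2 1.2 3.1
  endloop
 endfacet
 facet normal -0.980 0.148 0.131
  outer loop
   vertex 0.5 4.7 1.4
   vertex 0.2 1.2 3.1
   vertex 0.6 4.3 2.6
  endloop
 endfacet
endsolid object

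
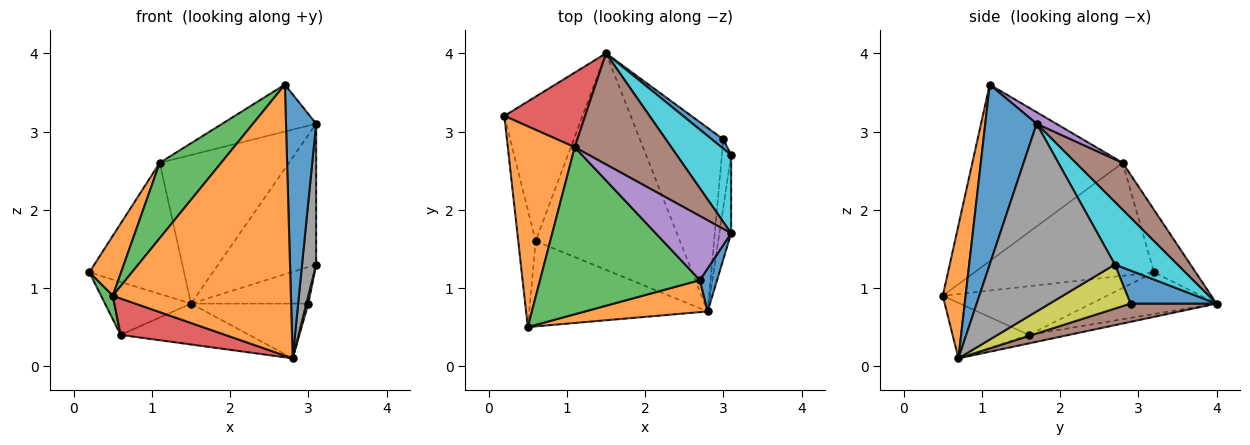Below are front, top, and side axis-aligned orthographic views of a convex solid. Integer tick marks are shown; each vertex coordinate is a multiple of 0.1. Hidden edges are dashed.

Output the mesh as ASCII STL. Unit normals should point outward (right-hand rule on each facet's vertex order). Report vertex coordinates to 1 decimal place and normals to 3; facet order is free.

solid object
 facet normal 0.859 -0.504 0.082
  outer loop
   vertex 2.7 1.1 3.6
   vertex 2.8 0.7 0.1
   vertex 3.1 1.7 3.1
  endloop
 endfacet
 facet normal 0.126 -0.985 0.116
  outer loop
   vertex 2.7 1.1 3.6
   vertex 0.5 0.5 0.9
   vertex 2.8 0.7 0.1
  endloop
 endfacet
 facet normal -0.940 -0.067 -0.336
  outer loop
   vertex 0.6 1.6 0.4
   vertex 0.5 0.5 0.9
   vertex 0.2 3.2 1.2
  endloop
 endfacet
 facet normal -0.275 -0.377 -0.884
  outer loop
   vertex 0.6 1.6 0.4
   vertex 2.8 0.7 0.1
   vertex 0.5 0.5 0.9
  endloop
 endfacet
 facet normal -0.448 0.308 -0.840
  outer loop
   vertex 1.5 4.0 0.8
   vertex 0.6 1.6 0.4
   vertex 0.2 3.2 1.2
  endloop
 endfacet
 facet normal 0.205 0.280 -0.938
  outer loop
   vertex 1.5 4.0 0.8
   vertex 3.0 2.9 0.8
   vertex 2.8 0.7 0.1
  endloop
 endfacet
 facet normal -0.058 0.185 -0.981
  outer loop
   vertex 1.5 4.0 0.8
   vertex 2.8 0.7 0.1
   vertex 0.6 1.6 0.4
  endloop
 endfacet
 facet normal 0.992 -0.112 -0.062
  outer loop
   vertex 3.1 2.7 1.3
   vertex 3.1 1.7 3.1
   vertex 2.8 0.7 0.1
  endloop
 endfacet
 facet normal 0.978 -0.024 -0.205
  outer loop
   vertex 3.1 2.7 1.3
   vertex 2.8 0.7 0.1
   vertex 3.0 2.9 0.8
  endloop
 endfacet
 facet normal 0.488 0.763 0.424
  outer loop
   vertex 3.1 2.7 1.3
   vertex 1.5 4.0 0.8
   vertex 3.1 1.7 3.1
  endloop
 endfacet
 facet normal 0.579 0.790 0.200
  outer loop
   vertex 3.1 2.7 1.3
   vertex 3.0 2.9 0.8
   vertex 1.5 4.0 0.8
  endloop
 endfacet
 facet normal -0.851 -0.150 0.504
  outer loop
   vertex 1.1 2.8 2.6
   vertex 0.2 3.2 1.2
   vertex 0.5 0.5 0.9
  endloop
 endfacet
 facet normal -0.709 -0.290 0.642
  outer loop
   vertex 1.1 2.8 2.6
   vertex 0.5 0.5 0.9
   vertex 2.7 1.1 3.6
  endloop
 endfacet
 facet normal -0.357 0.812 0.462
  outer loop
   vertex 1.1 2.8 2.6
   vertex 1.5 4.0 0.8
   vertex 0.2 3.2 1.2
  endloop
 endfacet
 facet normal 0.122 0.586 0.801
  outer loop
   vertex 1.1 2.8 2.6
   vertex 2.7 1.1 3.6
   vertex 3.1 1.7 3.1
  endloop
 endfacet
 facet normal 0.279 0.769 0.575
  outer loop
   vertex 1.1 2.8 2.6
   vertex 3.1 1.7 3.1
   vertex 1.5 4.0 0.8
  endloop
 endfacet
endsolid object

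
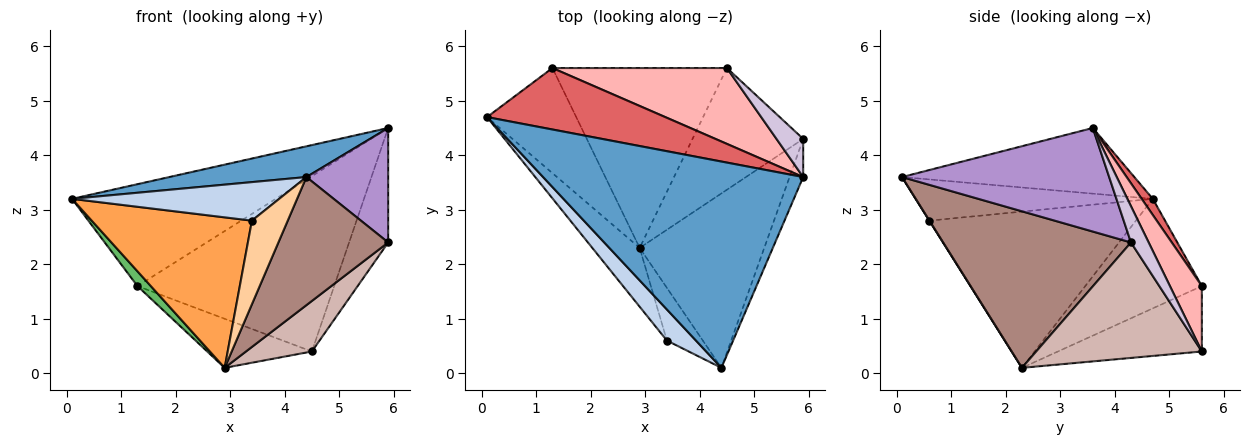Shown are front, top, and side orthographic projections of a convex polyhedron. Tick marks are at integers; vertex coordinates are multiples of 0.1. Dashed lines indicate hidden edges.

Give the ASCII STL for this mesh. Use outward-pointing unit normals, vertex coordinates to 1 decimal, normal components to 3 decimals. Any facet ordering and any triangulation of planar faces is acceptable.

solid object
 facet normal -0.242 -0.143 0.960
  outer loop
   vertex 4.4 0.1 3.6
   vertex 5.9 3.6 4.5
   vertex 0.1 4.7 3.2
  endloop
 endfacet
 facet normal -0.665 -0.581 0.468
  outer loop
   vertex 3.4 0.6 2.8
   vertex 4.4 0.1 3.6
   vertex 0.1 4.7 3.2
  endloop
 endfacet
 facet normal -0.769 -0.596 -0.233
  outer loop
   vertex 3.4 0.6 2.8
   vertex 0.1 4.7 3.2
   vertex 2.9 2.3 0.1
  endloop
 endfacet
 facet normal 0.004 -0.846 -0.533
  outer loop
   vertex 3.4 0.6 2.8
   vertex 2.9 2.3 0.1
   vertex 4.4 0.1 3.6
  endloop
 endfacet
 facet normal -0.772 -0.089 -0.629
  outer loop
   vertex 1.3 5.6 1.6
   vertex 2.9 2.3 0.1
   vertex 0.1 4.7 3.2
  endloop
 endfacet
 facet normal -0.340 0.247 -0.907
  outer loop
   vertex 1.3 5.6 1.6
   vertex 4.5 5.6 0.4
   vertex 2.9 2.3 0.1
  endloop
 endfacet
 facet normal 0.047 0.855 0.516
  outer loop
   vertex 1.3 5.6 1.6
   vertex 0.1 4.7 3.2
   vertex 5.9 3.6 4.5
  endloop
 endfacet
 facet normal 0.147 0.908 0.393
  outer loop
   vertex 1.3 5.6 1.6
   vertex 5.9 3.6 4.5
   vertex 4.5 5.6 0.4
  endloop
 endfacet
 facet normal 0.923 -0.364 -0.121
  outer loop
   vertex 5.9 4.3 2.4
   vertex 5.9 3.6 4.5
   vertex 4.4 0.1 3.6
  endloop
 endfacet
 facet normal 0.394 0.872 0.291
  outer loop
   vertex 5.9 4.3 2.4
   vertex 4.5 5.6 0.4
   vertex 5.9 3.6 4.5
  endloop
 endfacet
 facet normal 0.711 -0.416 -0.566
  outer loop
   vertex 5.9 4.3 2.4
   vertex 4.4 0.1 3.6
   vertex 2.9 2.3 0.1
  endloop
 endfacet
 facet normal 0.694 -0.276 -0.665
  outer loop
   vertex 5.9 4.3 2.4
   vertex 2.9 2.3 0.1
   vertex 4.5 5.6 0.4
  endloop
 endfacet
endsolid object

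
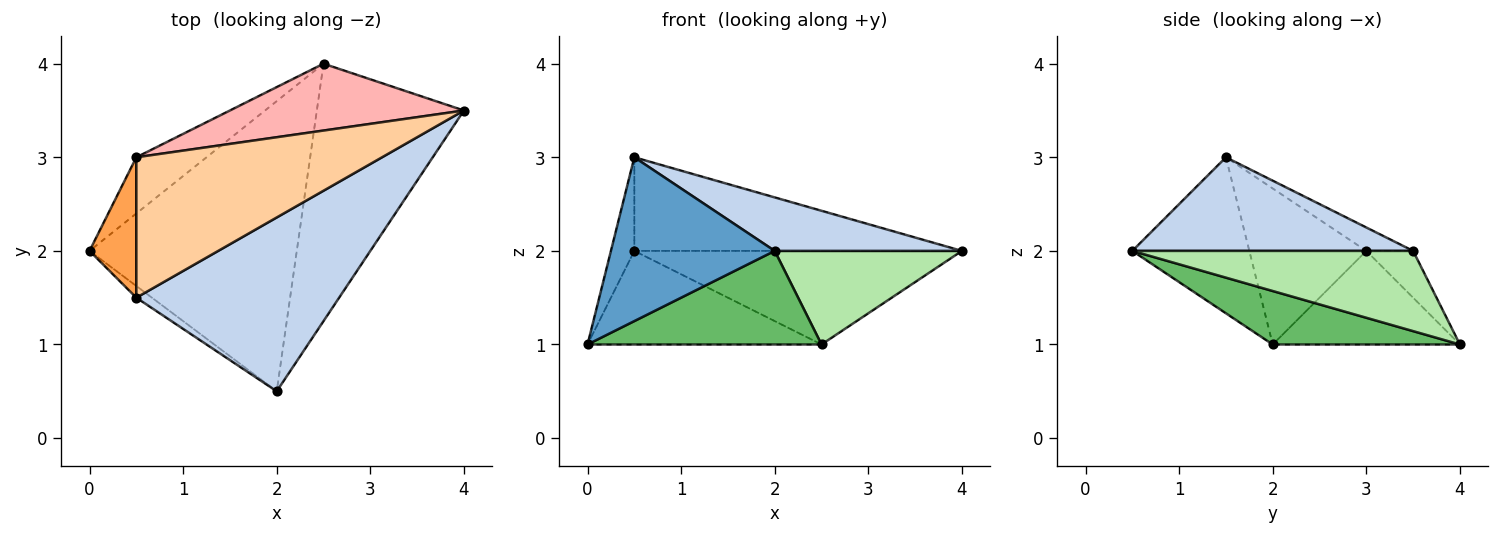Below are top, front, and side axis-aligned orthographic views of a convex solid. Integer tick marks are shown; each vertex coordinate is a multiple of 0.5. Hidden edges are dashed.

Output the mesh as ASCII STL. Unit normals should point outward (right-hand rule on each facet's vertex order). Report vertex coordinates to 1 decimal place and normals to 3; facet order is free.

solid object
 facet normal -0.580 -0.812 -0.058
  outer loop
   vertex 0.5 1.5 3.0
   vertex 0.0 2.0 1.0
   vertex 2.0 0.5 2.0
  endloop
 endfacet
 facet normal 0.404 -0.269 0.874
  outer loop
   vertex 0.5 1.5 3.0
   vertex 2.0 0.5 2.0
   vertex 4.0 3.5 2.0
  endloop
 endfacet
 facet normal -0.941 0.188 0.282
  outer loop
   vertex 0.5 3.0 2.0
   vertex 0.0 2.0 1.0
   vertex 0.5 1.5 3.0
  endloop
 endfacet
 facet normal -0.079 0.553 0.829
  outer loop
   vertex 0.5 3.0 2.0
   vertex 0.5 1.5 3.0
   vertex 4.0 3.5 2.0
  endloop
 endfacet
 facet normal 0.239 -0.298 -0.924
  outer loop
   vertex 2.5 4.0 1.0
   vertex 2.0 0.5 2.0
   vertex 0.0 2.0 1.0
  endloop
 endfacet
 facet normal 0.456 -0.304 -0.836
  outer loop
   vertex 2.5 4.0 1.0
   vertex 4.0 3.5 2.0
   vertex 2.0 0.5 2.0
  endloop
 endfacet
 facet normal -0.566 0.707 -0.424
  outer loop
   vertex 2.5 4.0 1.0
   vertex 0.0 2.0 1.0
   vertex 0.5 3.0 2.0
  endloop
 endfacet
 facet normal -0.115 0.808 0.577
  outer loop
   vertex 2.5 4.0 1.0
   vertex 0.5 3.0 2.0
   vertex 4.0 3.5 2.0
  endloop
 endfacet
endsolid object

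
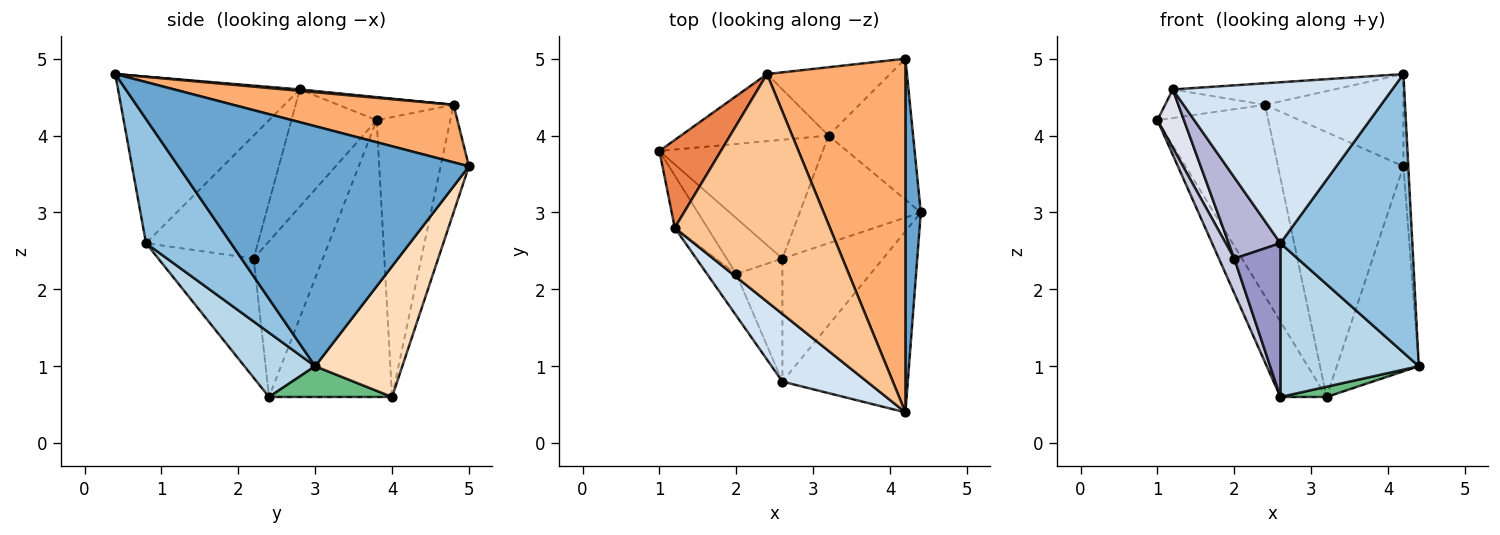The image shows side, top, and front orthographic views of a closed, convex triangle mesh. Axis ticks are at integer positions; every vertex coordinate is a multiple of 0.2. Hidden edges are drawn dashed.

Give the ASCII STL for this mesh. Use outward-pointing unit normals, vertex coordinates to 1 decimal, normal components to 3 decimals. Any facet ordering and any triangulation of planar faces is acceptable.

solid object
 facet normal 0.998 0.017 0.064
  outer loop
   vertex 4.2 5.0 3.6
   vertex 4.2 0.4 4.8
   vertex 4.4 3.0 1.0
  endloop
 endfacet
 facet normal 0.475 -0.738 -0.480
  outer loop
   vertex 2.6 0.8 2.6
   vertex 4.4 3.0 1.0
   vertex 4.2 0.4 4.8
  endloop
 endfacet
 facet normal 0.371 -0.725 -0.580
  outer loop
   vertex 2.6 2.4 0.6
   vertex 4.4 3.0 1.0
   vertex 2.6 0.8 2.6
  endloop
 endfacet
 facet normal -0.607 -0.733 0.308
  outer loop
   vertex 1.2 2.8 4.6
   vertex 2.6 0.8 2.6
   vertex 4.2 0.4 4.8
  endloop
 endfacet
 facet normal -0.336 0.291 0.896
  outer loop
   vertex 2.4 4.8 4.4
   vertex 1.0 3.8 4.2
   vertex 1.2 2.8 4.6
  endloop
 endfacet
 facet normal 0.373 0.234 0.898
  outer loop
   vertex 2.4 4.8 4.4
   vertex 4.2 0.4 4.8
   vertex 4.2 5.0 3.6
  endloop
 endfacet
 facet normal 0.009 0.094 0.996
  outer loop
   vertex 2.4 4.8 4.4
   vertex 1.2 2.8 4.6
   vertex 4.2 0.4 4.8
  endloop
 endfacet
 facet normal 0.659 0.620 -0.426
  outer loop
   vertex 3.2 4.0 0.6
   vertex 4.2 5.0 3.6
   vertex 4.4 3.0 1.0
  endloop
 endfacet
 facet normal 0.245 -0.092 -0.965
  outer loop
   vertex 3.2 4.0 0.6
   vertex 4.4 3.0 1.0
   vertex 2.6 2.4 0.6
  endloop
 endfacet
 facet normal -0.214 0.946 -0.244
  outer loop
   vertex 3.2 4.0 0.6
   vertex 2.4 4.8 4.4
   vertex 4.2 5.0 3.6
  endloop
 endfacet
 facet normal -0.819 0.307 -0.484
  outer loop
   vertex 3.2 4.0 0.6
   vertex 2.6 2.4 0.6
   vertex 1.0 3.8 4.2
  endloop
 endfacet
 facet normal -0.531 0.800 -0.280
  outer loop
   vertex 3.2 4.0 0.6
   vertex 1.0 3.8 4.2
   vertex 2.4 4.8 4.4
  endloop
 endfacet
 facet normal -0.850 -0.411 -0.329
  outer loop
   vertex 2.0 2.2 2.4
   vertex 2.6 2.4 0.6
   vertex 2.6 0.8 2.6
  endloop
 endfacet
 facet normal -0.887 -0.410 -0.211
  outer loop
   vertex 2.0 2.2 2.4
   vertex 2.6 0.8 2.6
   vertex 1.2 2.8 4.6
  endloop
 endfacet
 facet normal -0.922 -0.205 -0.330
  outer loop
   vertex 2.0 2.2 2.4
   vertex 1.0 3.8 4.2
   vertex 2.6 2.4 0.6
  endloop
 endfacet
 facet normal -0.923 -0.287 -0.257
  outer loop
   vertex 2.0 2.2 2.4
   vertex 1.2 2.8 4.6
   vertex 1.0 3.8 4.2
  endloop
 endfacet
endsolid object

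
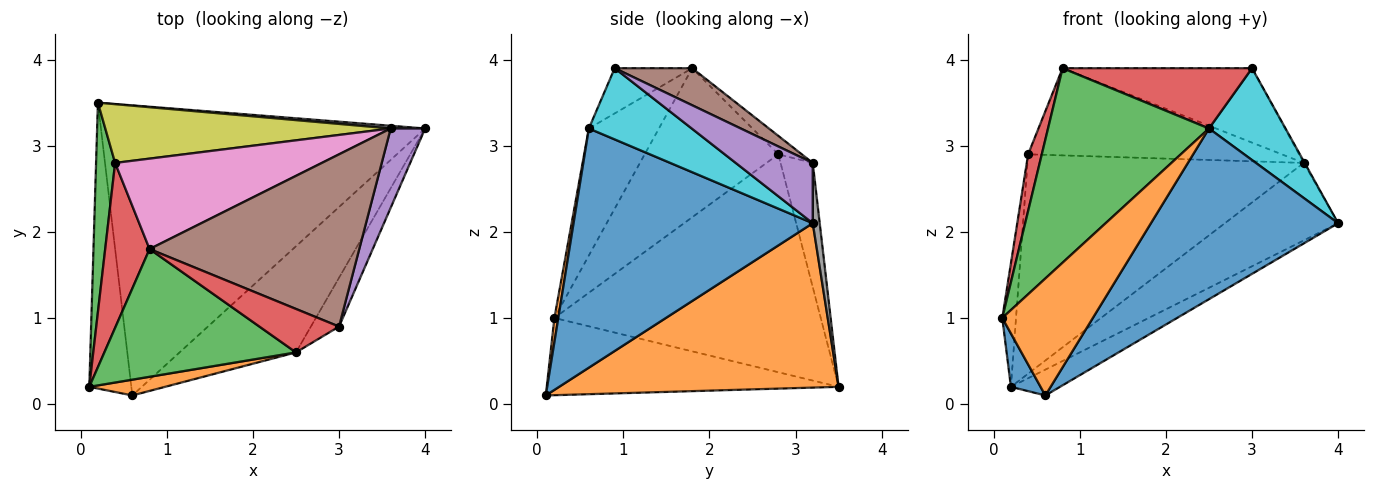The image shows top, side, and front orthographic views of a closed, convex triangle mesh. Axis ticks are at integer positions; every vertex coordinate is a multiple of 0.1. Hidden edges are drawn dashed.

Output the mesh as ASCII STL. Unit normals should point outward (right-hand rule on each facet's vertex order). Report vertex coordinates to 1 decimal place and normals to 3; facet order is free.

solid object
 facet normal -0.875 -0.089 -0.476
  outer loop
   vertex 0.6 0.1 0.1
   vertex 0.1 0.2 1.0
   vertex 0.2 3.5 0.2
  endloop
 endfacet
 facet normal 0.451 0.079 -0.889
  outer loop
   vertex 0.6 0.1 0.1
   vertex 0.2 3.5 0.2
   vertex 4.0 3.2 2.1
  endloop
 endfacet
 facet normal -0.995 0.051 0.087
  outer loop
   vertex 0.4 2.8 2.9
   vertex 0.2 3.5 0.2
   vertex 0.1 0.2 1.0
  endloop
 endfacet
 facet normal -0.954 -0.098 0.284
  outer loop
   vertex 0.4 2.8 2.9
   vertex 0.1 0.2 1.0
   vertex 0.8 1.8 3.9
  endloop
 endfacet
 facet normal 0.868 0.011 0.496
  outer loop
   vertex 3.6 3.2 2.8
   vertex 3.0 0.9 3.9
   vertex 4.0 3.2 2.1
  endloop
 endfacet
 facet normal 0.160 0.392 0.906
  outer loop
   vertex 3.6 3.2 2.8
   vertex 0.8 1.8 3.9
   vertex 3.0 0.9 3.9
  endloop
 endfacet
 facet normal -0.064 0.693 0.718
  outer loop
   vertex 3.6 3.2 2.8
   vertex 0.4 2.8 2.9
   vertex 0.8 1.8 3.9
  endloop
 endfacet
 facet normal 0.061 0.998 0.035
  outer loop
   vertex 3.6 3.2 2.8
   vertex 4.0 3.2 2.1
   vertex 0.2 3.5 0.2
  endloop
 endfacet
 facet normal -0.112 0.960 0.257
  outer loop
   vertex 3.6 3.2 2.8
   vertex 0.2 3.5 0.2
   vertex 0.4 2.8 2.9
  endloop
 endfacet
 facet normal 0.765 -0.569 -0.302
  outer loop
   vertex 2.5 0.6 3.2
   vertex 4.0 3.2 2.1
   vertex 3.0 0.9 3.9
  endloop
 endfacet
 facet normal 0.735 -0.576 -0.358
  outer loop
   vertex 2.5 0.6 3.2
   vertex 0.6 0.1 0.1
   vertex 4.0 3.2 2.1
  endloop
 endfacet
 facet normal 0.043 -0.990 0.134
  outer loop
   vertex 2.5 0.6 3.2
   vertex 0.1 0.2 1.0
   vertex 0.6 0.1 0.1
  endloop
 endfacet
 facet normal -0.342 -0.785 0.516
  outer loop
   vertex 2.5 0.6 3.2
   vertex 0.8 1.8 3.9
   vertex 0.1 0.2 1.0
  endloop
 endfacet
 facet normal -0.315 -0.770 0.555
  outer loop
   vertex 2.5 0.6 3.2
   vertex 3.0 0.9 3.9
   vertex 0.8 1.8 3.9
  endloop
 endfacet
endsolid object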